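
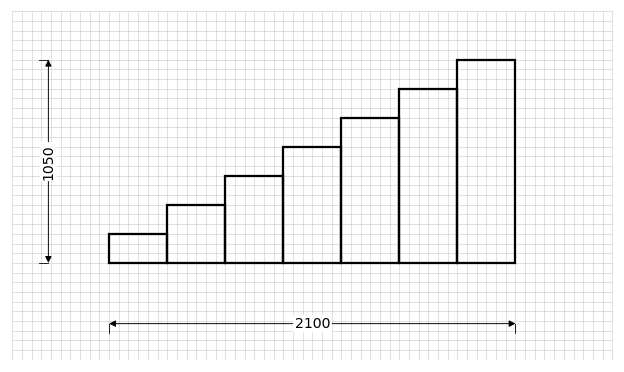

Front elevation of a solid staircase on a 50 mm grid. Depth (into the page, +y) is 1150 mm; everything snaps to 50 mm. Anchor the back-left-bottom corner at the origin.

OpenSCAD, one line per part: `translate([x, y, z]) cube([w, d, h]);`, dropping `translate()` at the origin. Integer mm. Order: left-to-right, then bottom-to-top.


cube([300, 1150, 150]);
translate([300, 0, 0]) cube([300, 1150, 300]);
translate([600, 0, 0]) cube([300, 1150, 450]);
translate([900, 0, 0]) cube([300, 1150, 600]);
translate([1200, 0, 0]) cube([300, 1150, 750]);
translate([1500, 0, 0]) cube([300, 1150, 900]);
translate([1800, 0, 0]) cube([300, 1150, 1050]);


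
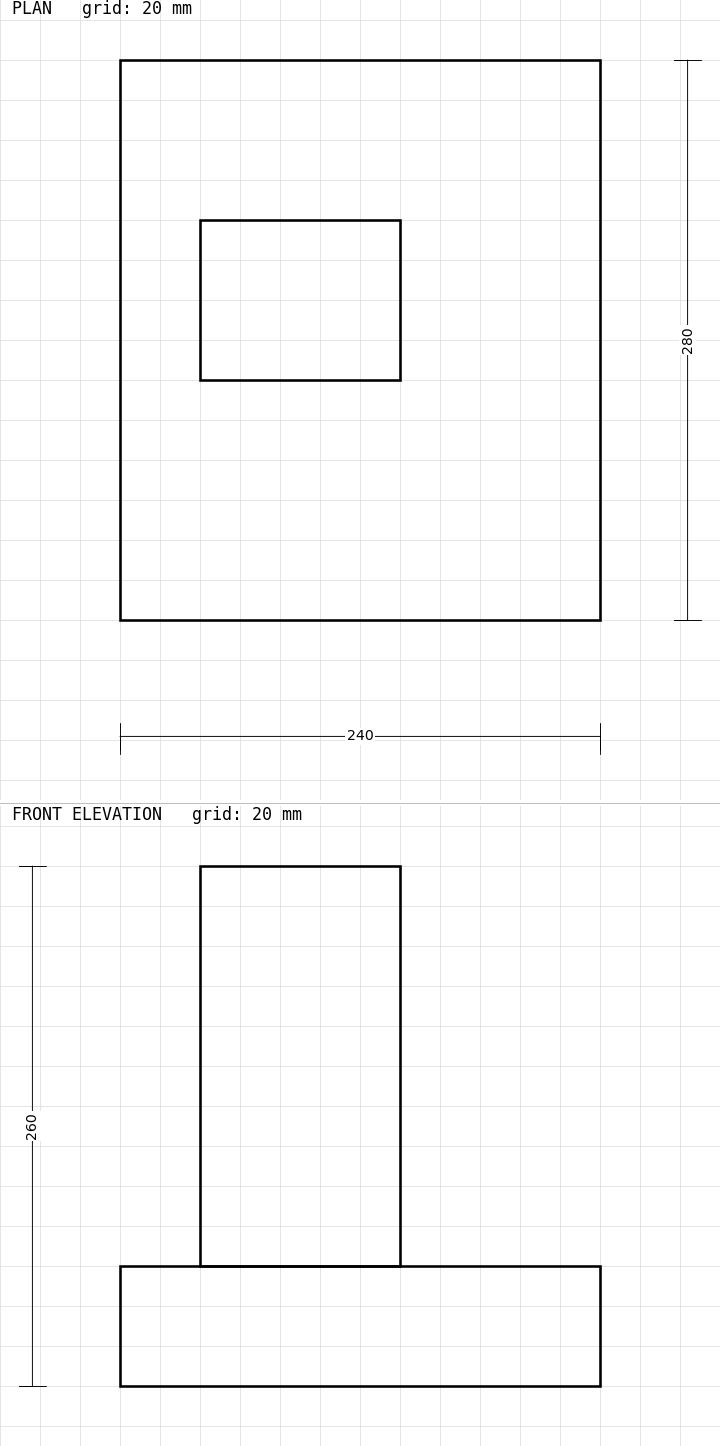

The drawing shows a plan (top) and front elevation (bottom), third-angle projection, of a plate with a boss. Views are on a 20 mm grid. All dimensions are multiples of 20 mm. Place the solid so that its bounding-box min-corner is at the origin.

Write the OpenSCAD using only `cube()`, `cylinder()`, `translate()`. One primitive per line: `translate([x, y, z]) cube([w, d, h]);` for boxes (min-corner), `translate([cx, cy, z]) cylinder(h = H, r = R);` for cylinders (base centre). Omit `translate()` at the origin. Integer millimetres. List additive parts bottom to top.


cube([240, 280, 60]);
translate([40, 120, 60]) cube([100, 80, 200]);


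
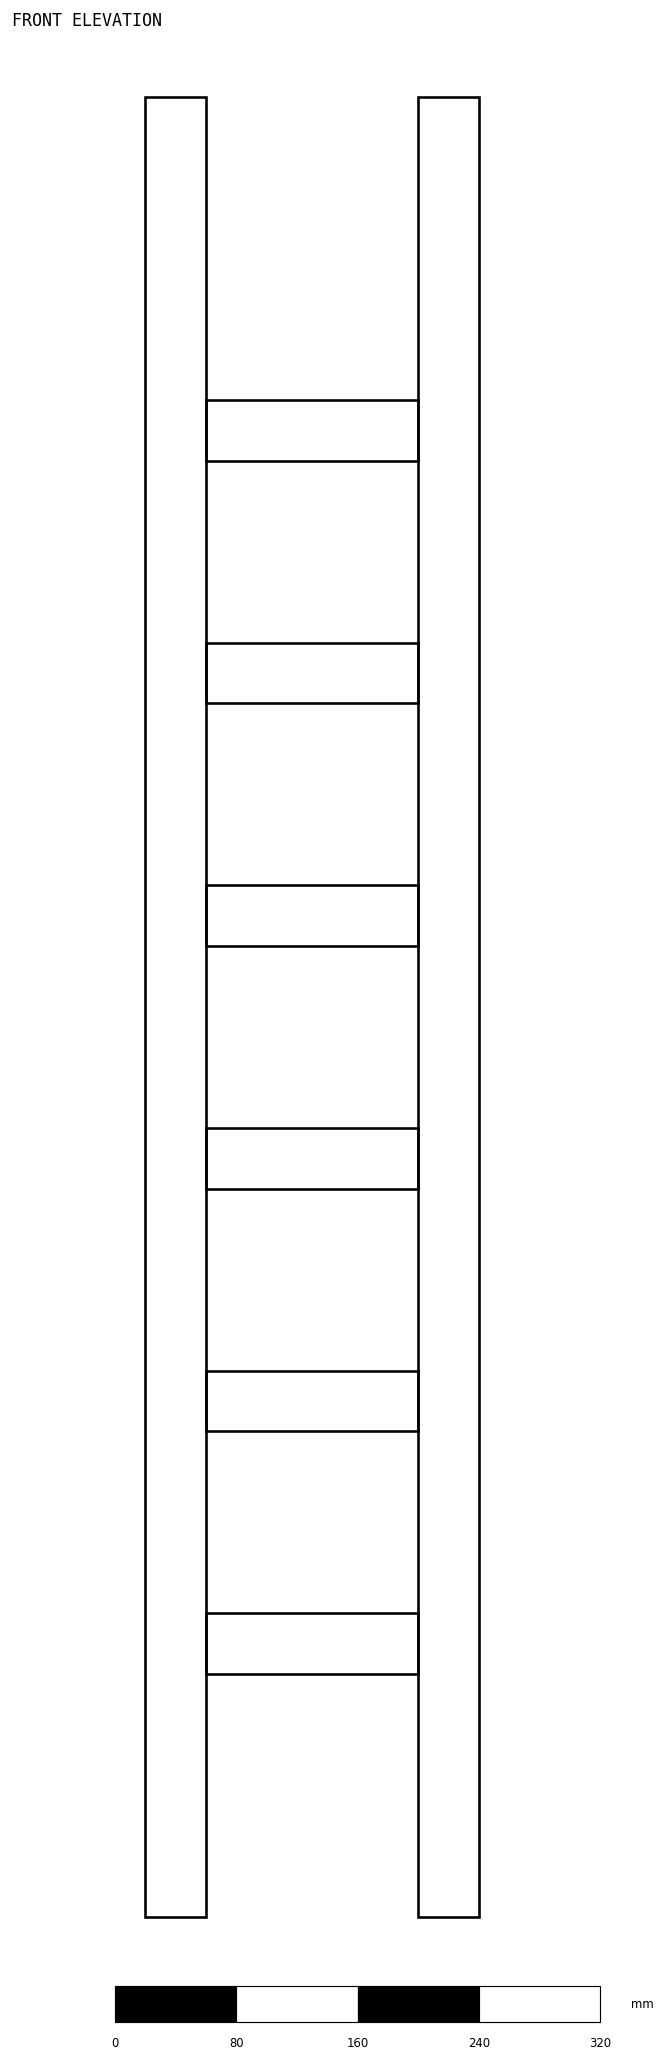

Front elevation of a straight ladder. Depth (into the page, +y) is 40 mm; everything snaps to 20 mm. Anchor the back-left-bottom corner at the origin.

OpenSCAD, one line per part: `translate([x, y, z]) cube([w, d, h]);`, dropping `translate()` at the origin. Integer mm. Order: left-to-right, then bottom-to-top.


cube([40, 40, 1200]);
translate([40, 0, 160]) cube([140, 40, 40]);
translate([40, 0, 320]) cube([140, 40, 40]);
translate([40, 0, 480]) cube([140, 40, 40]);
translate([40, 0, 640]) cube([140, 40, 40]);
translate([40, 0, 800]) cube([140, 40, 40]);
translate([40, 0, 960]) cube([140, 40, 40]);
translate([180, 0, 0]) cube([40, 40, 1200]);


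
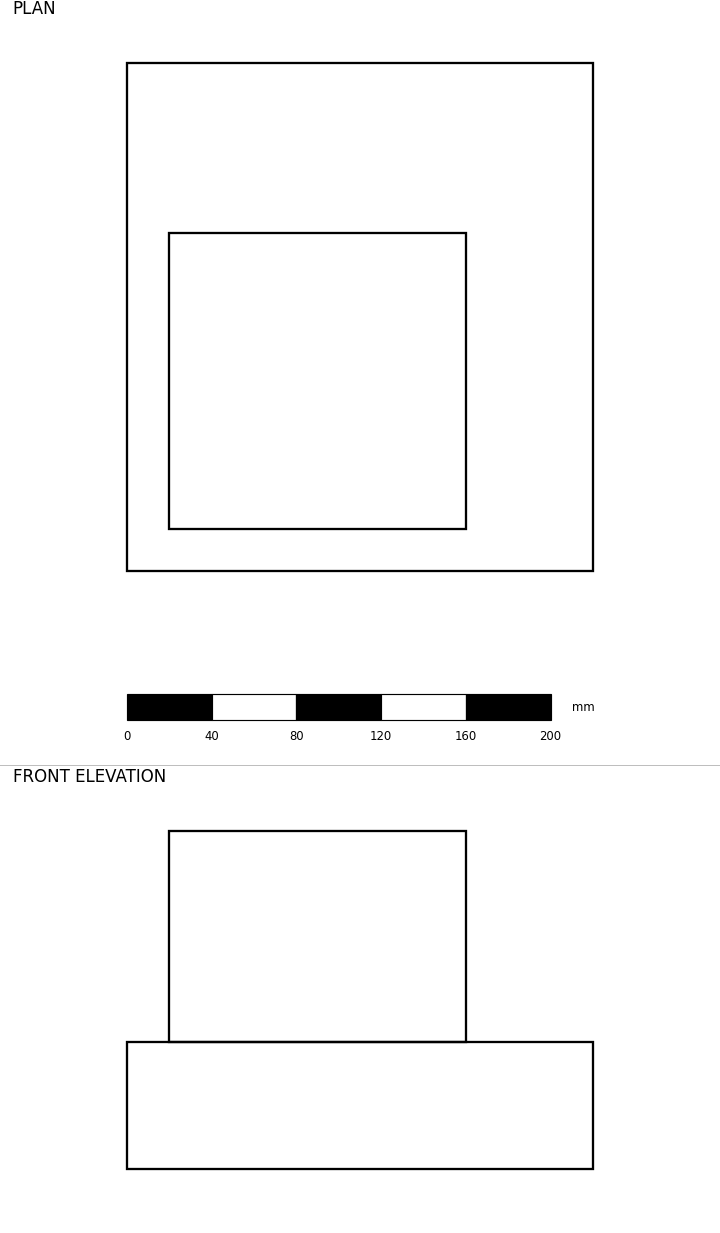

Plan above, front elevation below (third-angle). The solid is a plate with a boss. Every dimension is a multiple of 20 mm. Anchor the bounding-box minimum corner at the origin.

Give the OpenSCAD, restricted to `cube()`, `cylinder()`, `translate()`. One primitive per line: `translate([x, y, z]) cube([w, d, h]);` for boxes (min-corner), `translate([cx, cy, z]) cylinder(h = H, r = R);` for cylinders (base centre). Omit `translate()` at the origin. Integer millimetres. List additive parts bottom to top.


cube([220, 240, 60]);
translate([20, 20, 60]) cube([140, 140, 100]);


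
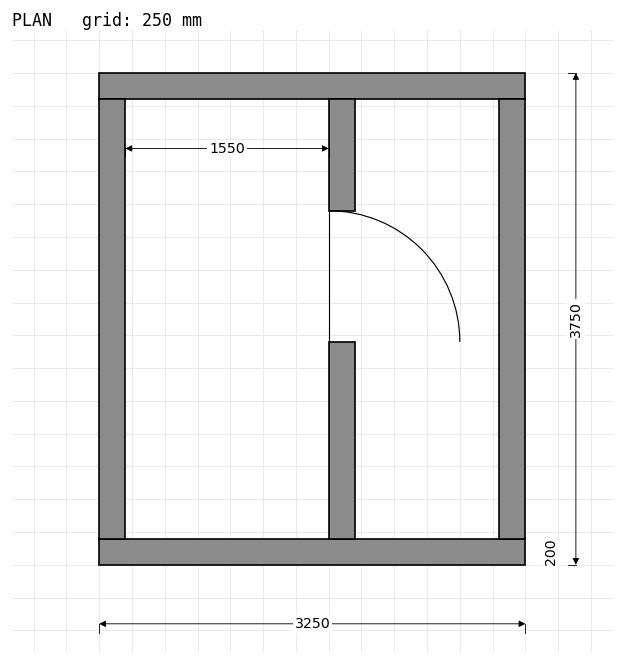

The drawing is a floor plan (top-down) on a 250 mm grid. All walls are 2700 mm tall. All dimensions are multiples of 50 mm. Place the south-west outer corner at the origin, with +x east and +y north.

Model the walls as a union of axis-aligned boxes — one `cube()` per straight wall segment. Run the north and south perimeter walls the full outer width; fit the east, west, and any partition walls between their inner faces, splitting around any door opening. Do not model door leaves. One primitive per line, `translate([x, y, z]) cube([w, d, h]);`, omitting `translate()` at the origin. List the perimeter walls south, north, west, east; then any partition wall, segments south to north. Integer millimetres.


cube([3250, 200, 2700]);
translate([0, 3550, 0]) cube([3250, 200, 2700]);
translate([0, 200, 0]) cube([200, 3350, 2700]);
translate([3050, 200, 0]) cube([200, 3350, 2700]);
translate([1750, 200, 0]) cube([200, 1500, 2700]);
translate([1750, 2700, 0]) cube([200, 850, 2700]);


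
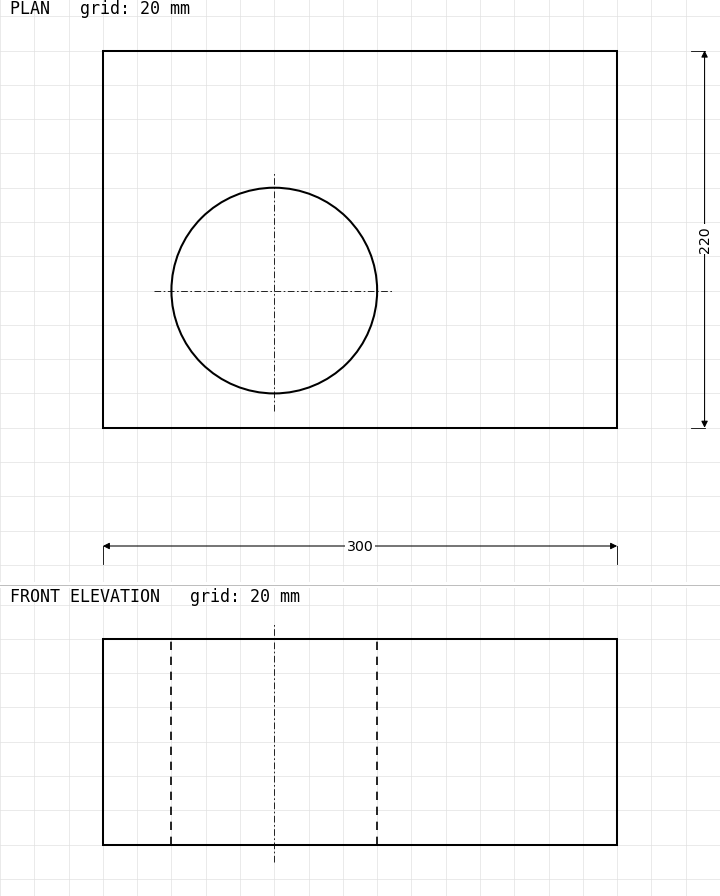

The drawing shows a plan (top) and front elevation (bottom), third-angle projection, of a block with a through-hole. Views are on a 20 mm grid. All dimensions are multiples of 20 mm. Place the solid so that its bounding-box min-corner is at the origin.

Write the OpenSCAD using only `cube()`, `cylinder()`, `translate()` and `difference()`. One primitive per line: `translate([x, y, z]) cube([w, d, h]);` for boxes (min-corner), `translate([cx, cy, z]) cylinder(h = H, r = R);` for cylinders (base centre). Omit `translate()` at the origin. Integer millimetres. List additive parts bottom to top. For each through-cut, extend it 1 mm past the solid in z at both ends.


difference() {
  cube([300, 220, 120]);
  translate([100, 80, -1]) cylinder(h = 122, r = 60);
}


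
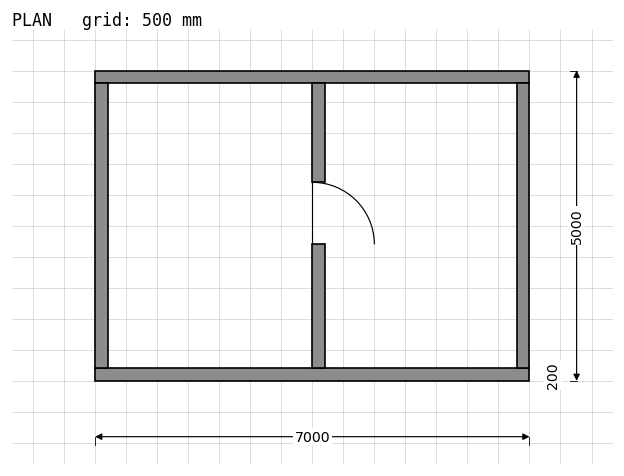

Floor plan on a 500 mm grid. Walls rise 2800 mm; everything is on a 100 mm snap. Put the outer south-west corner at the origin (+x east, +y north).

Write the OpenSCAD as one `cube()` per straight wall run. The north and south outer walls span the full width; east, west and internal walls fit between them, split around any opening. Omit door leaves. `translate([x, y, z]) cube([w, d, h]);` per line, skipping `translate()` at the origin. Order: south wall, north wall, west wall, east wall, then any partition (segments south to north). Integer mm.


cube([7000, 200, 2800]);
translate([0, 4800, 0]) cube([7000, 200, 2800]);
translate([0, 200, 0]) cube([200, 4600, 2800]);
translate([6800, 200, 0]) cube([200, 4600, 2800]);
translate([3500, 200, 0]) cube([200, 2000, 2800]);
translate([3500, 3200, 0]) cube([200, 1600, 2800]);


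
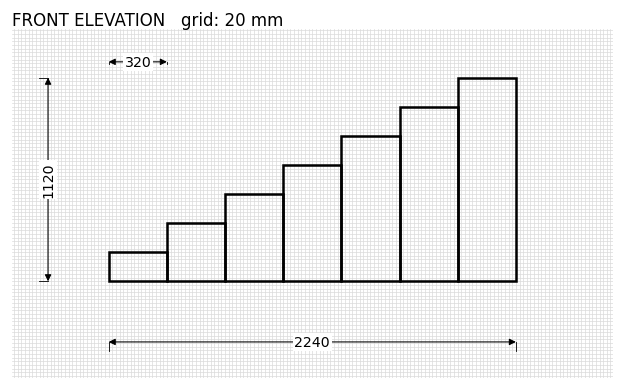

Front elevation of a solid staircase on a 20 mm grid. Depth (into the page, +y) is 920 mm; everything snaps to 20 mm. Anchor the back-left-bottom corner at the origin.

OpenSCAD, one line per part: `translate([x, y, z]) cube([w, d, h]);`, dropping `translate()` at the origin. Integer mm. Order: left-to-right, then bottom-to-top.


cube([320, 920, 160]);
translate([320, 0, 0]) cube([320, 920, 320]);
translate([640, 0, 0]) cube([320, 920, 480]);
translate([960, 0, 0]) cube([320, 920, 640]);
translate([1280, 0, 0]) cube([320, 920, 800]);
translate([1600, 0, 0]) cube([320, 920, 960]);
translate([1920, 0, 0]) cube([320, 920, 1120]);


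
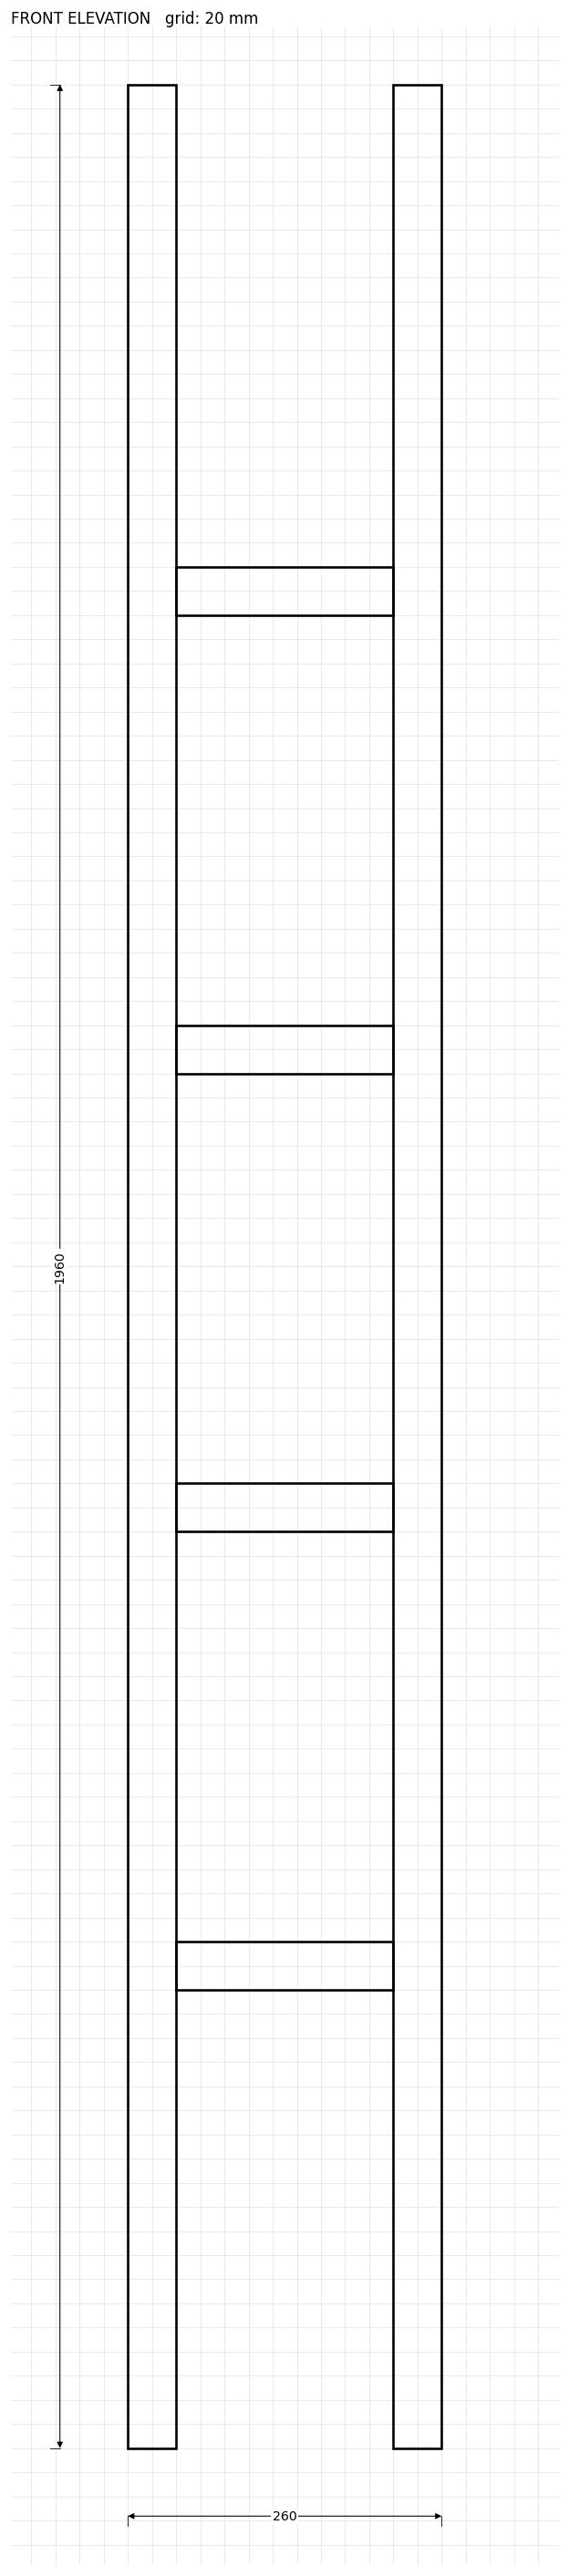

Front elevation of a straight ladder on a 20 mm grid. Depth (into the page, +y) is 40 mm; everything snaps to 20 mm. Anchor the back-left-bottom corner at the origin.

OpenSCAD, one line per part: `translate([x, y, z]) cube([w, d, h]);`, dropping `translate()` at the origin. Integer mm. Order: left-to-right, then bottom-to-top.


cube([40, 40, 1960]);
translate([40, 0, 380]) cube([180, 40, 40]);
translate([40, 0, 760]) cube([180, 40, 40]);
translate([40, 0, 1140]) cube([180, 40, 40]);
translate([40, 0, 1520]) cube([180, 40, 40]);
translate([220, 0, 0]) cube([40, 40, 1960]);


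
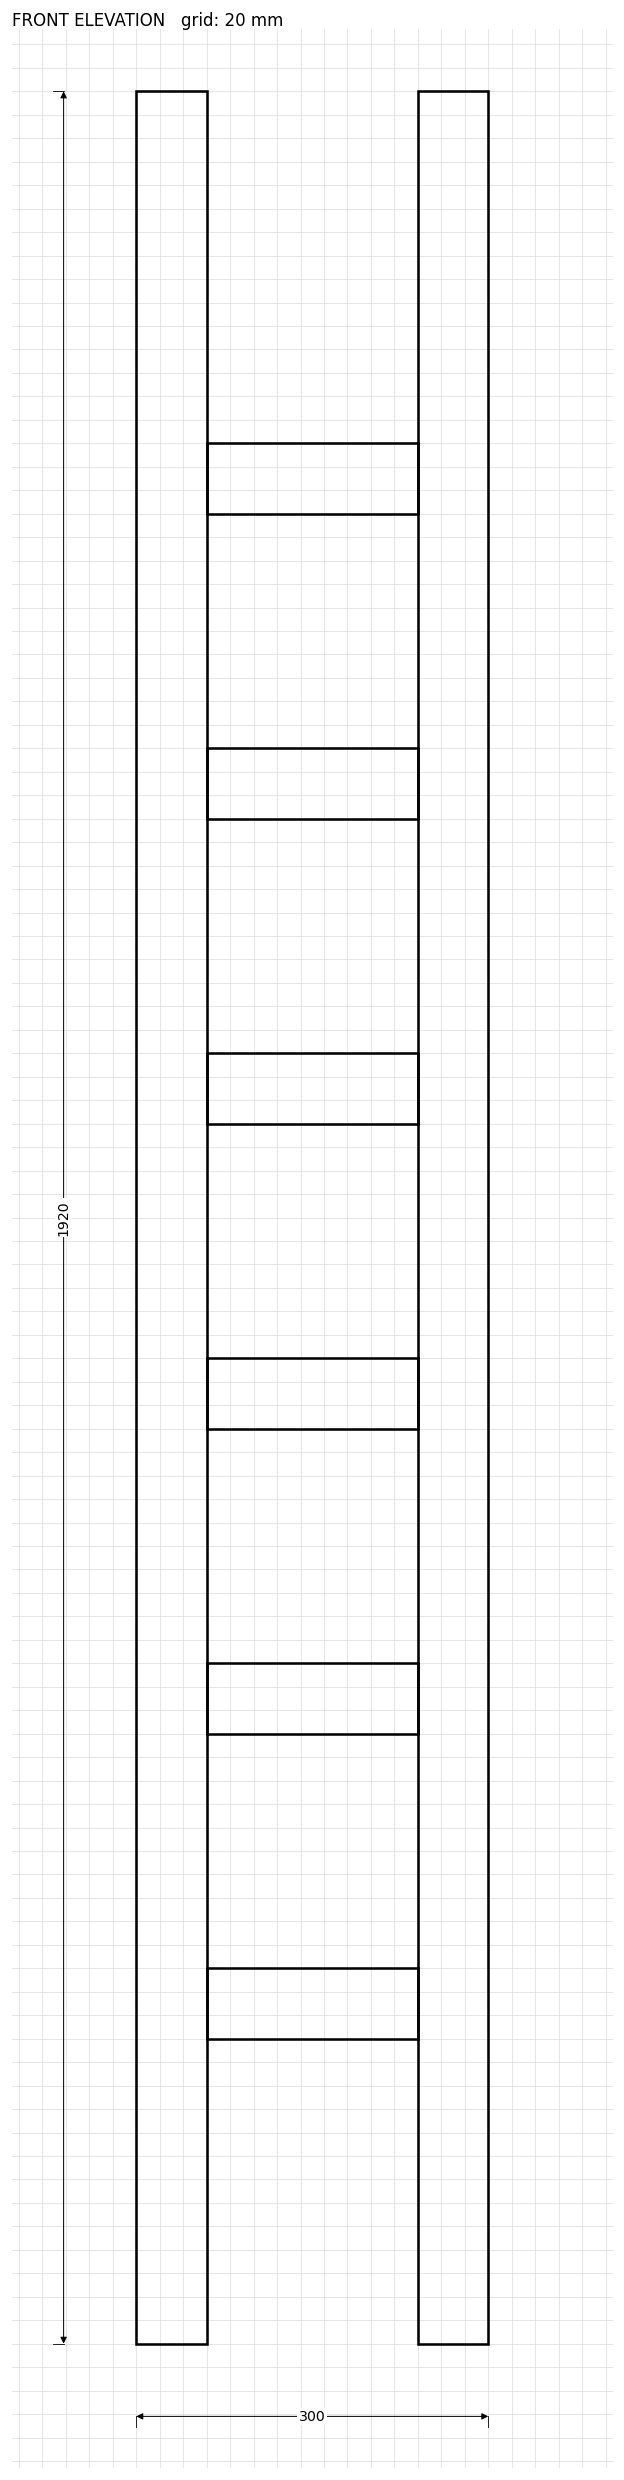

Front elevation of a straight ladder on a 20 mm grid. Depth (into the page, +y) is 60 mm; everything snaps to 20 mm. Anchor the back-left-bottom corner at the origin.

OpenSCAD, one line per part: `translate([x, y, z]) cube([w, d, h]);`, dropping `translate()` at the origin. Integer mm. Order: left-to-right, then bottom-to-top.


cube([60, 60, 1920]);
translate([60, 0, 260]) cube([180, 60, 60]);
translate([60, 0, 520]) cube([180, 60, 60]);
translate([60, 0, 780]) cube([180, 60, 60]);
translate([60, 0, 1040]) cube([180, 60, 60]);
translate([60, 0, 1300]) cube([180, 60, 60]);
translate([60, 0, 1560]) cube([180, 60, 60]);
translate([240, 0, 0]) cube([60, 60, 1920]);


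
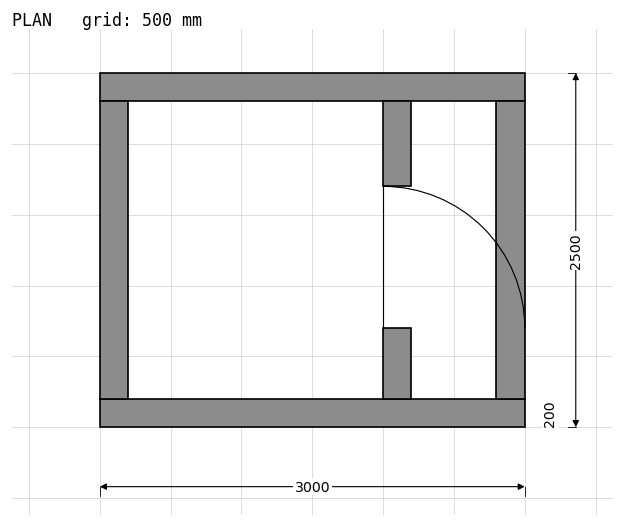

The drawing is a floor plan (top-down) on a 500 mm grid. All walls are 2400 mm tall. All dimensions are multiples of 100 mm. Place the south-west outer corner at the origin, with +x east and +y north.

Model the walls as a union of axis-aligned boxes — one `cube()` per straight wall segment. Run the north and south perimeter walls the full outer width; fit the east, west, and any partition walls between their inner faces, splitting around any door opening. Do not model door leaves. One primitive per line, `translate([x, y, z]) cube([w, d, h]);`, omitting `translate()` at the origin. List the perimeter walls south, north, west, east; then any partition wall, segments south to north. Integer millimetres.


cube([3000, 200, 2400]);
translate([0, 2300, 0]) cube([3000, 200, 2400]);
translate([0, 200, 0]) cube([200, 2100, 2400]);
translate([2800, 200, 0]) cube([200, 2100, 2400]);
translate([2000, 200, 0]) cube([200, 500, 2400]);
translate([2000, 1700, 0]) cube([200, 600, 2400]);


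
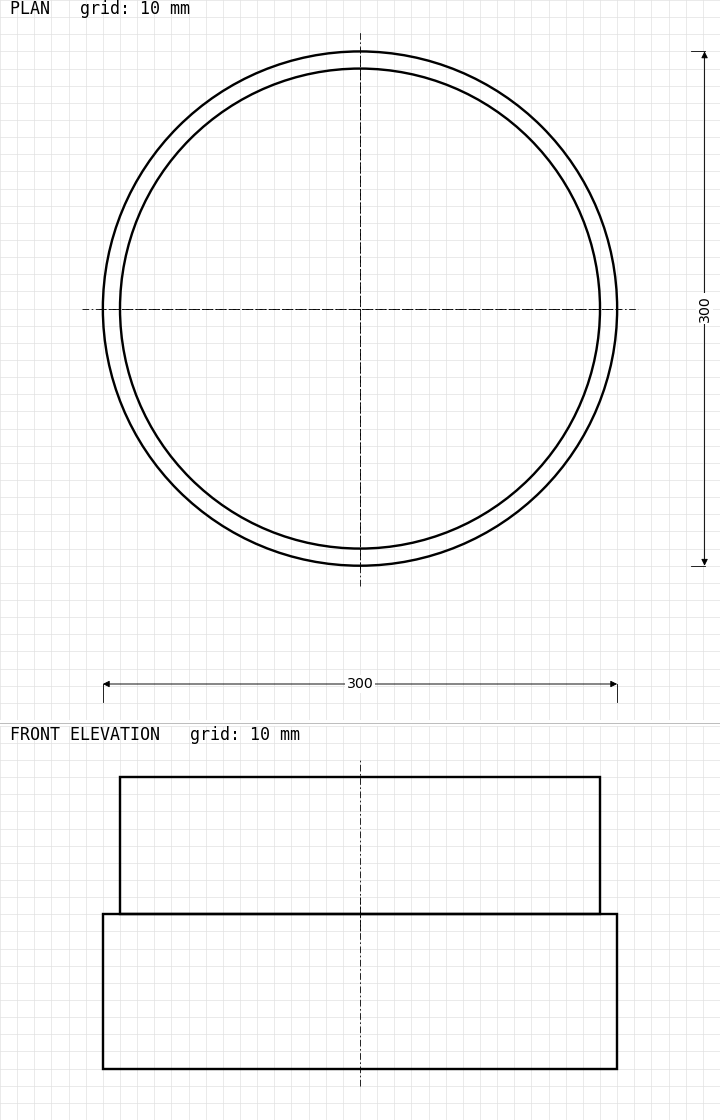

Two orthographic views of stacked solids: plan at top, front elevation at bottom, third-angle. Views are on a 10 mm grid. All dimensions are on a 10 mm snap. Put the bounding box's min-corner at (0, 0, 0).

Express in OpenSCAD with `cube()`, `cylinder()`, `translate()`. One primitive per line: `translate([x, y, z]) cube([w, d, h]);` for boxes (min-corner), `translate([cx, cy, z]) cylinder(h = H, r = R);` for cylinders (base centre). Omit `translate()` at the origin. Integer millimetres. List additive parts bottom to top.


translate([150, 150, 0]) cylinder(h = 90, r = 150);
translate([150, 150, 90]) cylinder(h = 80, r = 140);


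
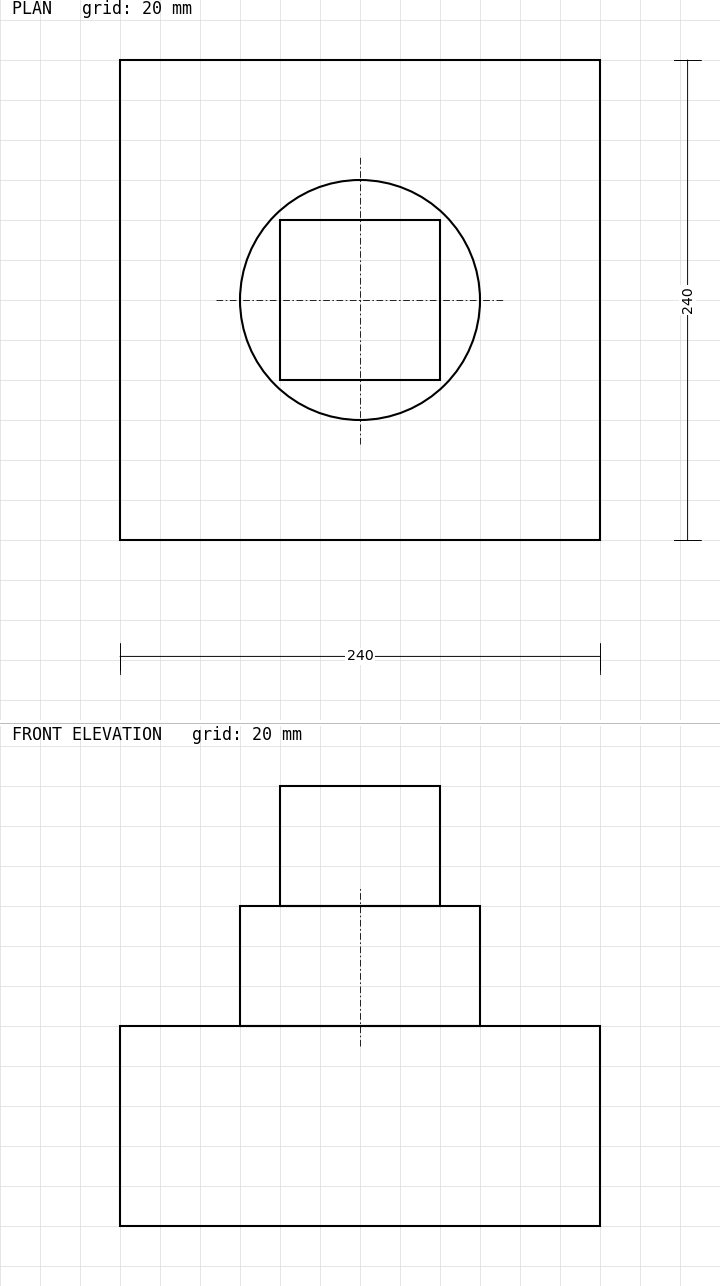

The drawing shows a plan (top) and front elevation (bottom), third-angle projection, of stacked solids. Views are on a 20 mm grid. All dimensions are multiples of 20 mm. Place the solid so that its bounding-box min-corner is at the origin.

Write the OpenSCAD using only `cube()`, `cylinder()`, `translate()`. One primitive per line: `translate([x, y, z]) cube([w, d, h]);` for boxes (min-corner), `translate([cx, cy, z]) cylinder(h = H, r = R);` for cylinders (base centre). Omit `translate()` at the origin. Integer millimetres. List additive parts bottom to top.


cube([240, 240, 100]);
translate([120, 120, 100]) cylinder(h = 60, r = 60);
translate([80, 80, 160]) cube([80, 80, 60]);


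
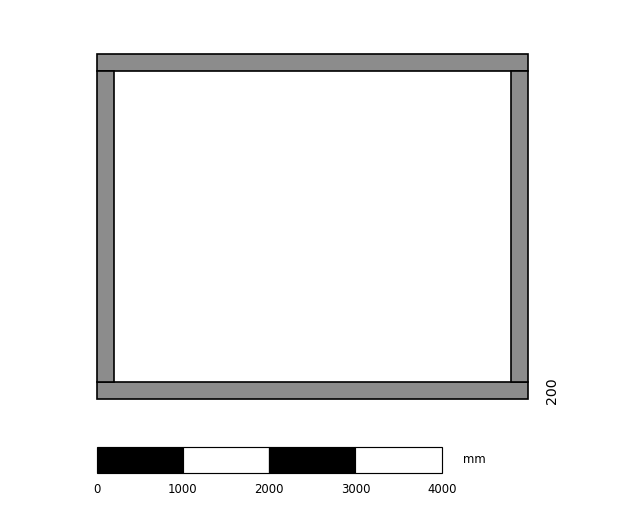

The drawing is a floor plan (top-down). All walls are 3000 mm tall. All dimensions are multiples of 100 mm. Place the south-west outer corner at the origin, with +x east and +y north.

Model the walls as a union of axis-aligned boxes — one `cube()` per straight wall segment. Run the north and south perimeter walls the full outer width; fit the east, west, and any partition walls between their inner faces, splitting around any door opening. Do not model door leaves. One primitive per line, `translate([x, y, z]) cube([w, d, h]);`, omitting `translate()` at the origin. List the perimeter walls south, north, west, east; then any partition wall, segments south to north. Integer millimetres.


cube([5000, 200, 3000]);
translate([0, 3800, 0]) cube([5000, 200, 3000]);
translate([0, 200, 0]) cube([200, 3600, 3000]);
translate([4800, 200, 0]) cube([200, 3600, 3000]);


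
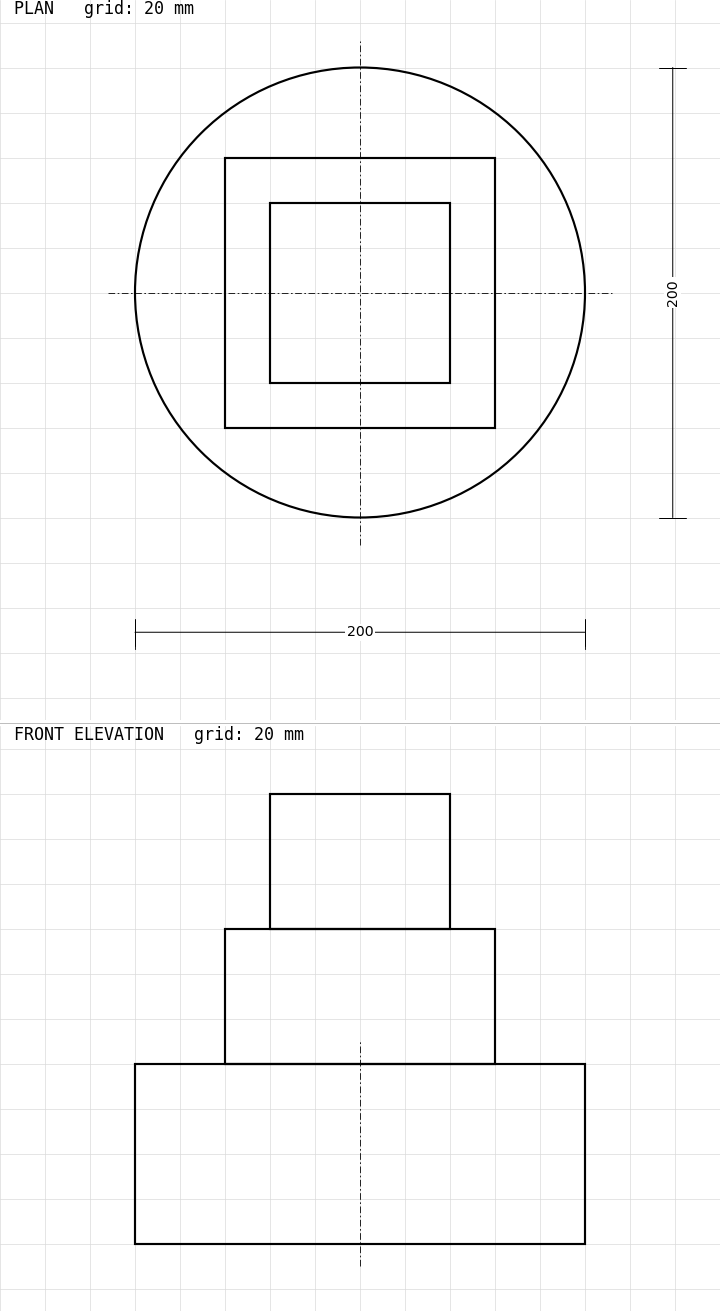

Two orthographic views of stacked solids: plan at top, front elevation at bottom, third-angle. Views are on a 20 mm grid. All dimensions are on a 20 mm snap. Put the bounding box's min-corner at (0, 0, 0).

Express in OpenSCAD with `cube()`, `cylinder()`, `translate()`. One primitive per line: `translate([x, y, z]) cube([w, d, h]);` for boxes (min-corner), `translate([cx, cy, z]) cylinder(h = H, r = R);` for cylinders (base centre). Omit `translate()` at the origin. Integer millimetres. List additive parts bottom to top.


translate([100, 100, 0]) cylinder(h = 80, r = 100);
translate([40, 40, 80]) cube([120, 120, 60]);
translate([60, 60, 140]) cube([80, 80, 60]);


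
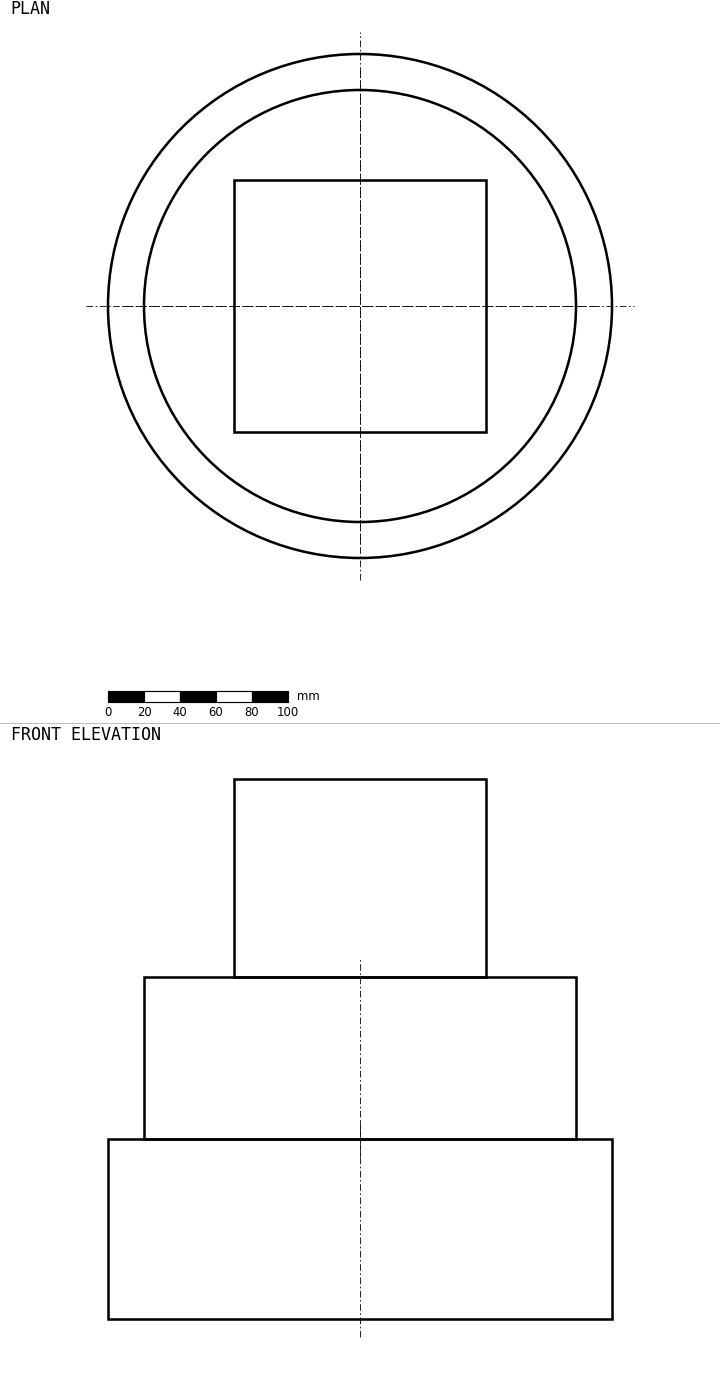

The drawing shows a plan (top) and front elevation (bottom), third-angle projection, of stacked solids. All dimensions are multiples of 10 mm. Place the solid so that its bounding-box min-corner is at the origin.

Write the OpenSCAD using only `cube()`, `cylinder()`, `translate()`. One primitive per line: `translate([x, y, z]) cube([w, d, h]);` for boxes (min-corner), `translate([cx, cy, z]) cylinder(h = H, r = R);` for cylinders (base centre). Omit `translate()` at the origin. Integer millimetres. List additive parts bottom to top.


translate([140, 140, 0]) cylinder(h = 100, r = 140);
translate([140, 140, 100]) cylinder(h = 90, r = 120);
translate([70, 70, 190]) cube([140, 140, 110]);


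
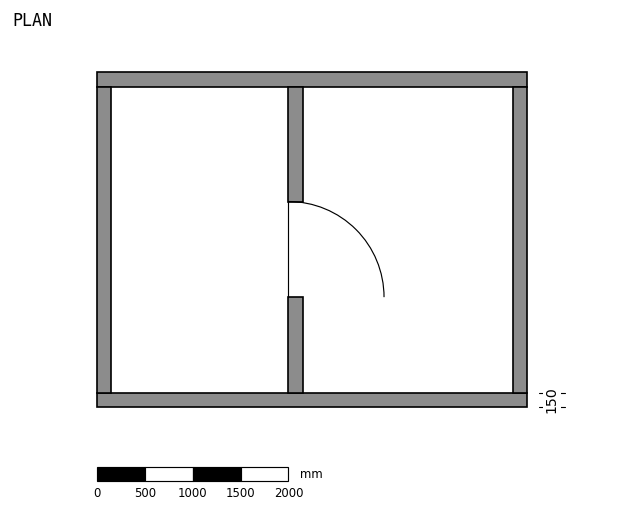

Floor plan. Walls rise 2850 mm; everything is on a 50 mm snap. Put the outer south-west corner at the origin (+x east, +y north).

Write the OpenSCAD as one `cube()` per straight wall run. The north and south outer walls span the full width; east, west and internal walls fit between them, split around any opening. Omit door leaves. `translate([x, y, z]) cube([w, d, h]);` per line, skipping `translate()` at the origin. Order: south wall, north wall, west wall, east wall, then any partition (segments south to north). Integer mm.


cube([4500, 150, 2850]);
translate([0, 3350, 0]) cube([4500, 150, 2850]);
translate([0, 150, 0]) cube([150, 3200, 2850]);
translate([4350, 150, 0]) cube([150, 3200, 2850]);
translate([2000, 150, 0]) cube([150, 1000, 2850]);
translate([2000, 2150, 0]) cube([150, 1200, 2850]);


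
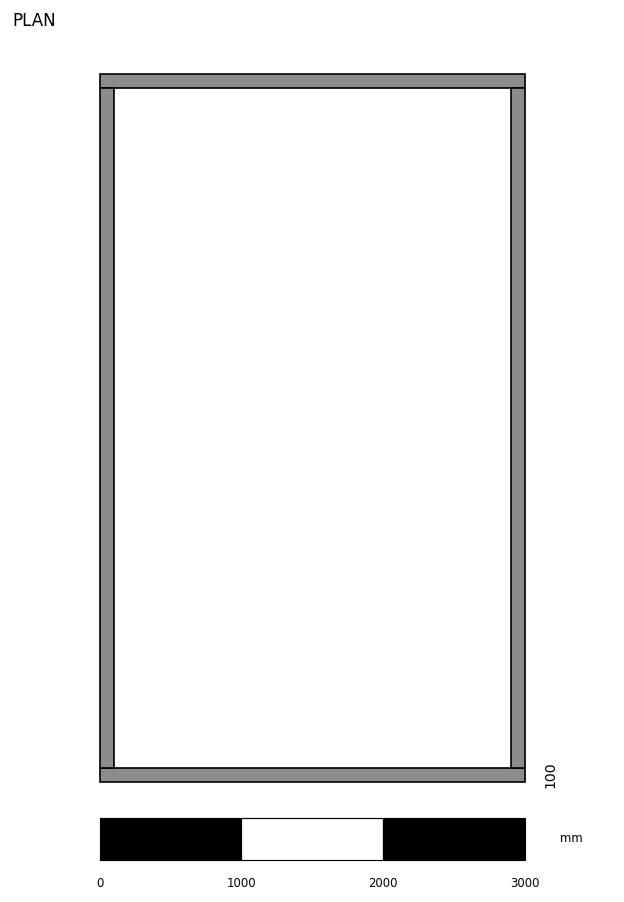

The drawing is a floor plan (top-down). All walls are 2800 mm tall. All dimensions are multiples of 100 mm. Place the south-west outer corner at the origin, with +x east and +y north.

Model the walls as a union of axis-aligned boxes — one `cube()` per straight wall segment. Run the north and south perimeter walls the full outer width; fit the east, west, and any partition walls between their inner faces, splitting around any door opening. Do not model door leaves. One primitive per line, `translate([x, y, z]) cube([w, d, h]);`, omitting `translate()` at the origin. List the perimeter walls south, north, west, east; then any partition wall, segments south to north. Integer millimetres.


cube([3000, 100, 2800]);
translate([0, 4900, 0]) cube([3000, 100, 2800]);
translate([0, 100, 0]) cube([100, 4800, 2800]);
translate([2900, 100, 0]) cube([100, 4800, 2800]);


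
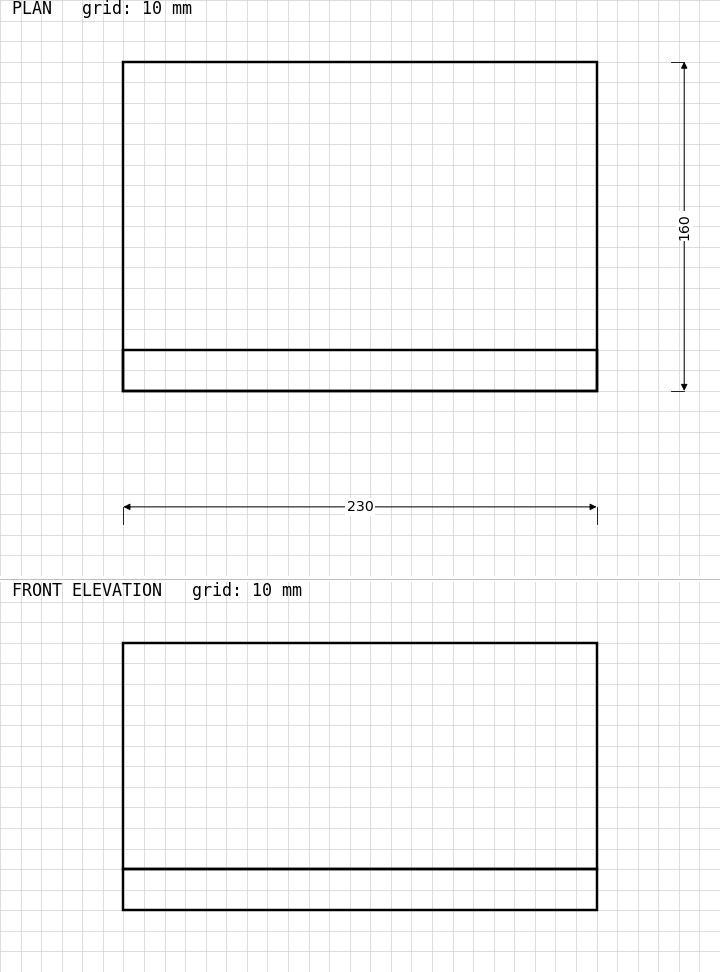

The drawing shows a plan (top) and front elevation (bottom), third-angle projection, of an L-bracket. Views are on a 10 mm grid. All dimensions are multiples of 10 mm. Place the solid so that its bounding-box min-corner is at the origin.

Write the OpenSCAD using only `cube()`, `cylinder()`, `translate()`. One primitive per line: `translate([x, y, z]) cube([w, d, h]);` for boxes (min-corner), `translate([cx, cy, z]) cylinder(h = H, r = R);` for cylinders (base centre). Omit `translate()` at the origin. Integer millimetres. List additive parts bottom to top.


cube([230, 160, 20]);
translate([0, 0, 20]) cube([230, 20, 110]);


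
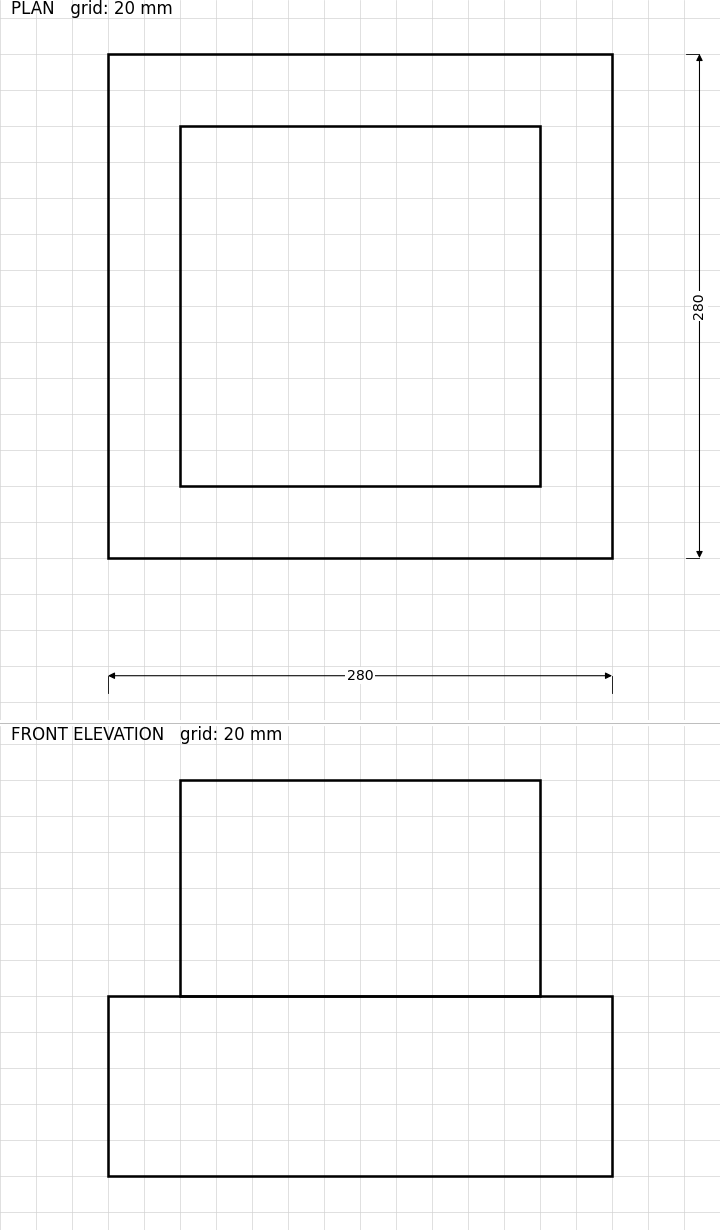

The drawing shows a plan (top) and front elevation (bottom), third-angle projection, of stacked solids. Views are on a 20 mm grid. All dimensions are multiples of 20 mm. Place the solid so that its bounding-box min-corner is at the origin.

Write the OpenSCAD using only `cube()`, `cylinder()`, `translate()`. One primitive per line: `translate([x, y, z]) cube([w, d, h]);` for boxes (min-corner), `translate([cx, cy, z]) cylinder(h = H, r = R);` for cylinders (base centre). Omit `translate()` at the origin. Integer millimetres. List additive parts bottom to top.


cube([280, 280, 100]);
translate([40, 40, 100]) cube([200, 200, 120]);


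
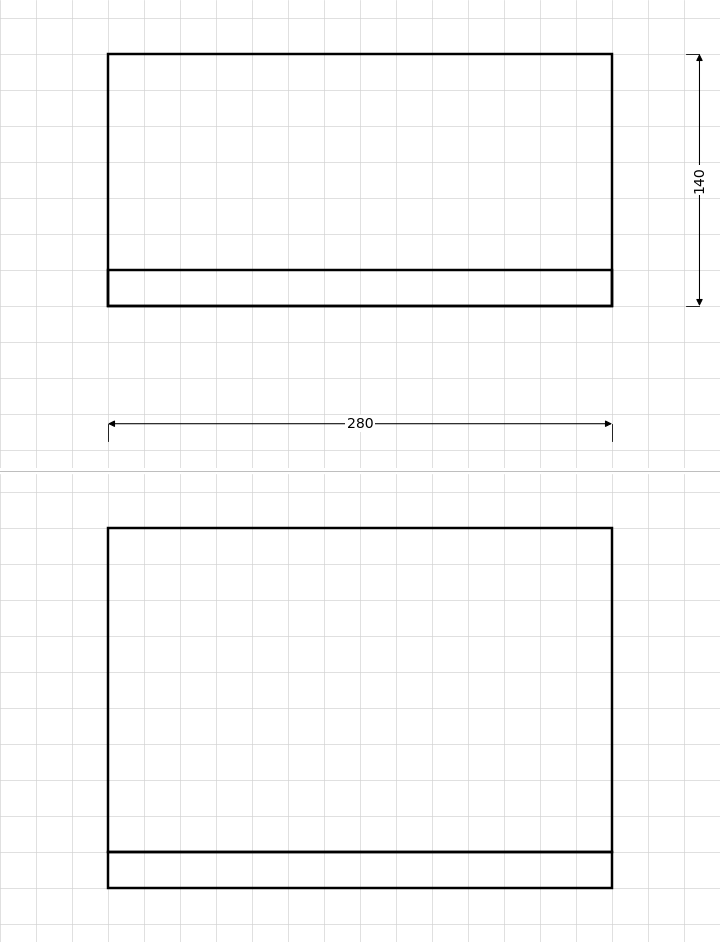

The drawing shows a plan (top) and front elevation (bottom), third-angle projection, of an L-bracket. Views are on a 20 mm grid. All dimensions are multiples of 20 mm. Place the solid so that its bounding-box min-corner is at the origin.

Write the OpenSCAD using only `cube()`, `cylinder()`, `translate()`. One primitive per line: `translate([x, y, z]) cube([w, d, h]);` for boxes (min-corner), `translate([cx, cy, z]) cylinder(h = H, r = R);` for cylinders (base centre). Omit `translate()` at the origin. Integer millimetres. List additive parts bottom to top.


cube([280, 140, 20]);
translate([0, 0, 20]) cube([280, 20, 180]);


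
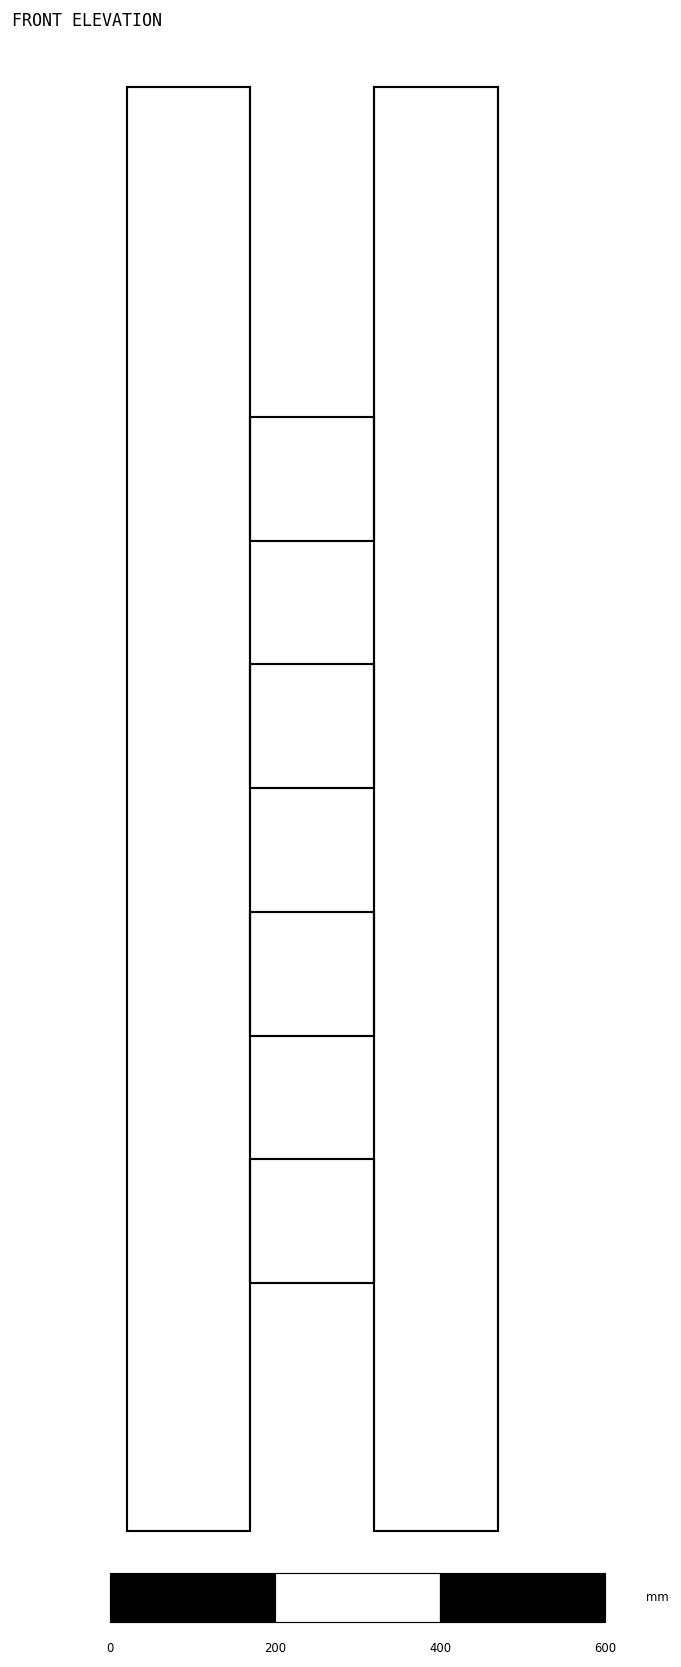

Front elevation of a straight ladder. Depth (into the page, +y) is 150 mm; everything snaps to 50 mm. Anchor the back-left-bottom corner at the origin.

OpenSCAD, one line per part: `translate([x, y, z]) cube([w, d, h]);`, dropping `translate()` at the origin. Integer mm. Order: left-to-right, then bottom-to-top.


cube([150, 150, 1750]);
translate([150, 0, 300]) cube([150, 150, 150]);
translate([150, 0, 600]) cube([150, 150, 150]);
translate([150, 0, 900]) cube([150, 150, 150]);
translate([150, 0, 1200]) cube([150, 150, 150]);
translate([300, 0, 0]) cube([150, 150, 1750]);


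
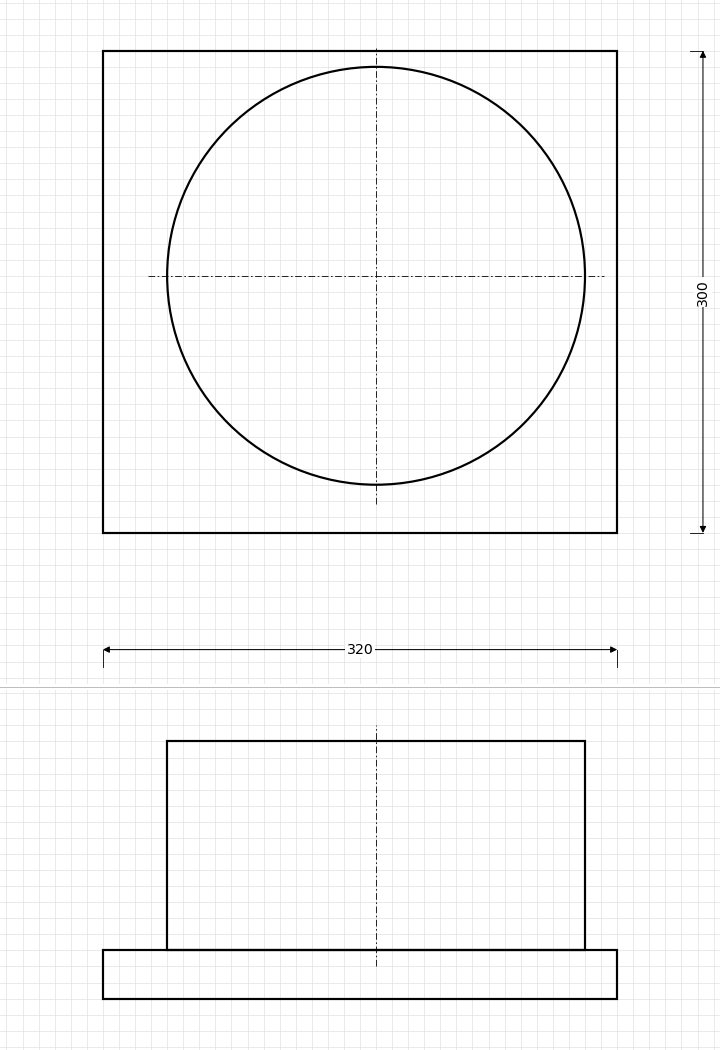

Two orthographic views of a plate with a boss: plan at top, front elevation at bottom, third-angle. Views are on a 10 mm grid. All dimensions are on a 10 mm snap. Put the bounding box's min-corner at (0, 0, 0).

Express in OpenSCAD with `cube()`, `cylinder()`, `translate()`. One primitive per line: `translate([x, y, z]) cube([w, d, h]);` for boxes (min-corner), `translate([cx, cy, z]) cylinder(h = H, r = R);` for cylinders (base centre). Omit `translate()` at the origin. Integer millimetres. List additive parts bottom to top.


cube([320, 300, 30]);
translate([170, 160, 30]) cylinder(h = 130, r = 130);


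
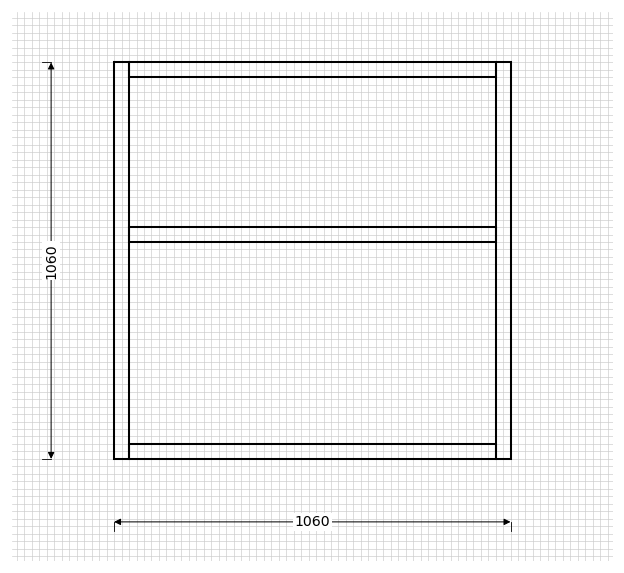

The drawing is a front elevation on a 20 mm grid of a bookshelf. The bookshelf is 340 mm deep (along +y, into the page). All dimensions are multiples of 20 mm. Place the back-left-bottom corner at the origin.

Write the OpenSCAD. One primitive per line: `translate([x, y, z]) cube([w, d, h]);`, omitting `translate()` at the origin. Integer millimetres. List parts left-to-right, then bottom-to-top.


cube([40, 340, 1060]);
translate([40, 0, 0]) cube([980, 340, 40]);
translate([40, 0, 580]) cube([980, 340, 40]);
translate([40, 0, 1020]) cube([980, 340, 40]);
translate([1020, 0, 0]) cube([40, 340, 1060]);


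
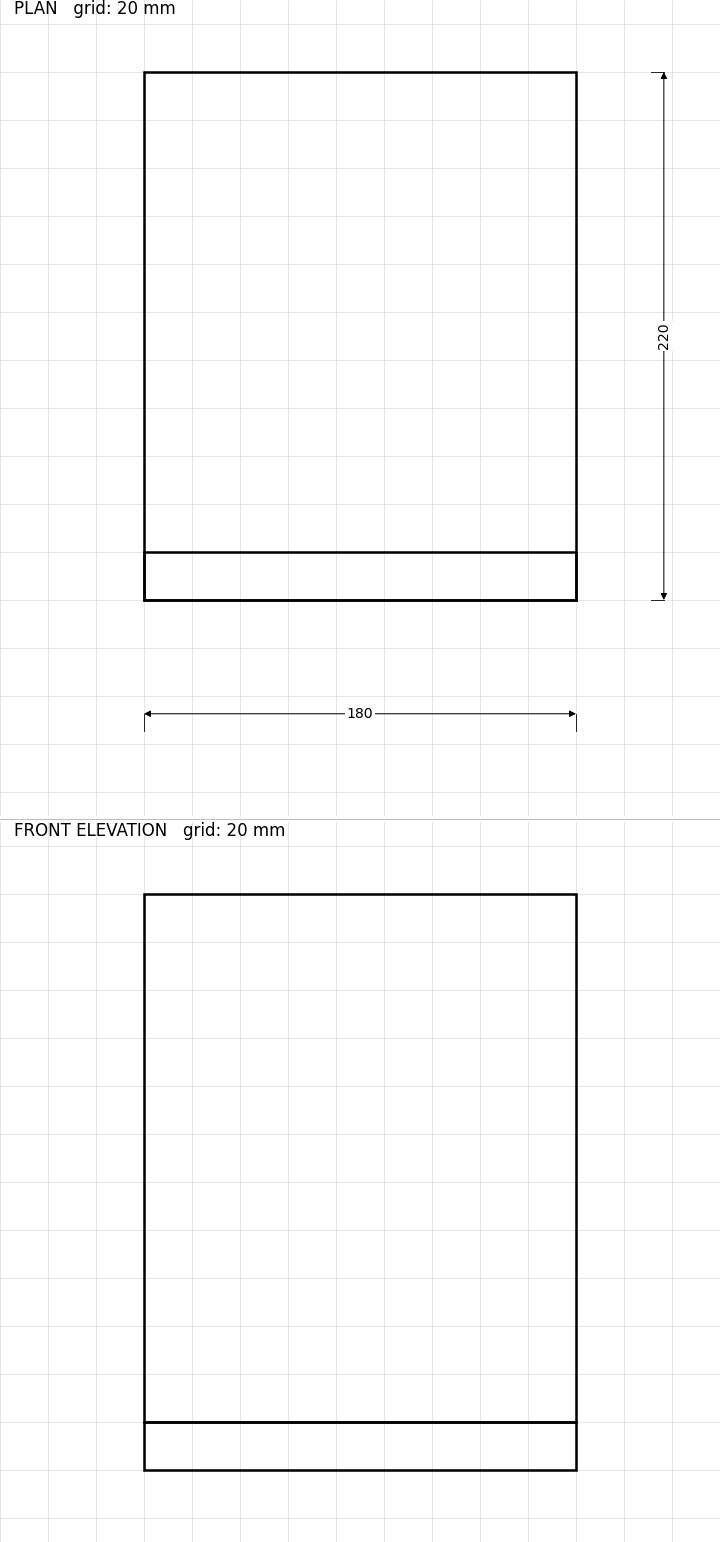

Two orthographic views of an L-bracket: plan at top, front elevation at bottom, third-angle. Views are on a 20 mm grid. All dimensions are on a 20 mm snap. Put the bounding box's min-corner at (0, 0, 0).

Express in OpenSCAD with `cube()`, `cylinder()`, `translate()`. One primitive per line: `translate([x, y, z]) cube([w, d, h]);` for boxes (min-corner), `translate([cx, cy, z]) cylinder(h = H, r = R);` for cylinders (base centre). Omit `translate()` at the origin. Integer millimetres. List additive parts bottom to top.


cube([180, 220, 20]);
translate([0, 0, 20]) cube([180, 20, 220]);


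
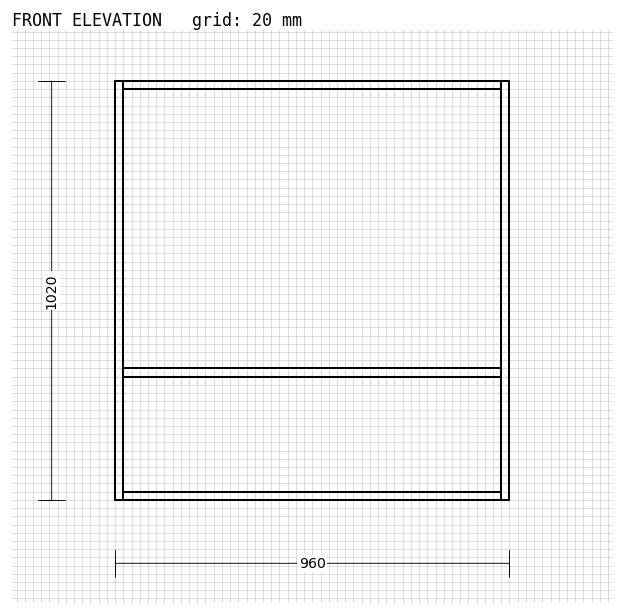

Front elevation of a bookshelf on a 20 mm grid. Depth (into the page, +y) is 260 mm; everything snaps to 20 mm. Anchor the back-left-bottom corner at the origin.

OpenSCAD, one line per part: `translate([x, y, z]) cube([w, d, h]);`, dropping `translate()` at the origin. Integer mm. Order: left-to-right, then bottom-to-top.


cube([20, 260, 1020]);
translate([20, 0, 0]) cube([920, 260, 20]);
translate([20, 0, 300]) cube([920, 260, 20]);
translate([20, 0, 1000]) cube([920, 260, 20]);
translate([940, 0, 0]) cube([20, 260, 1020]);


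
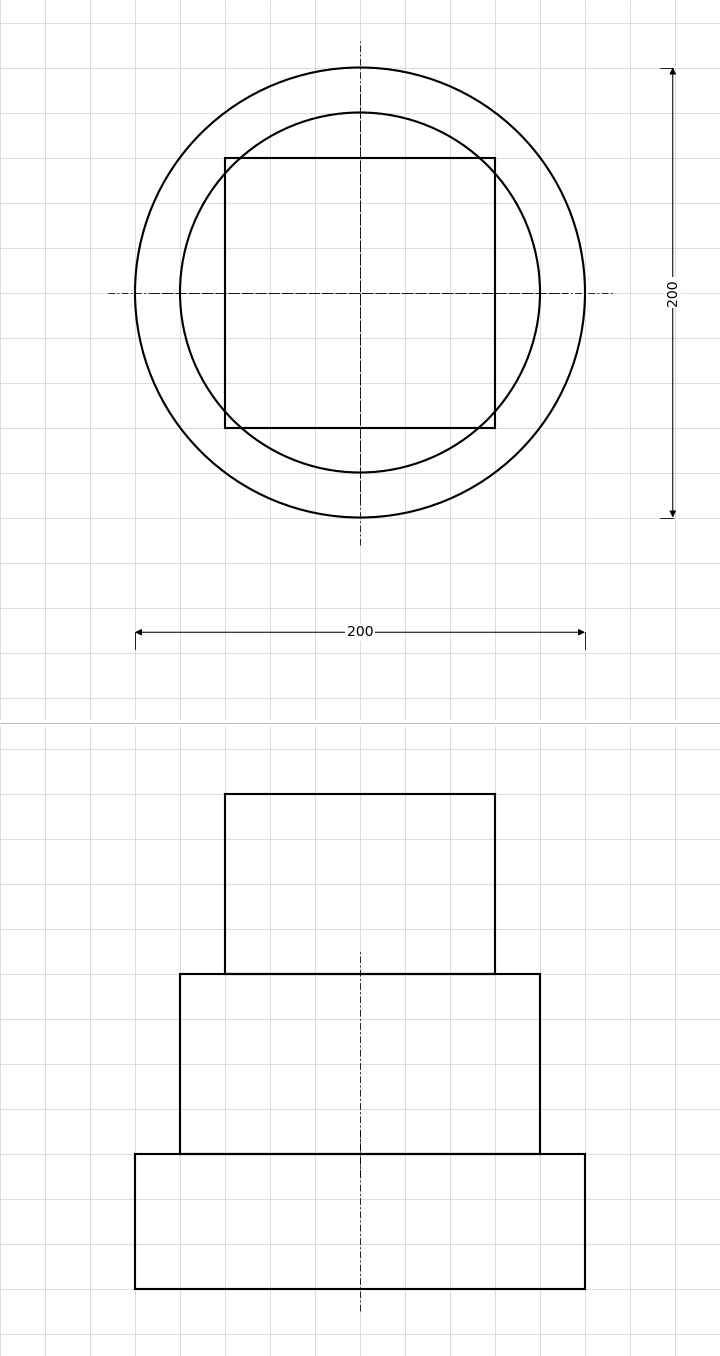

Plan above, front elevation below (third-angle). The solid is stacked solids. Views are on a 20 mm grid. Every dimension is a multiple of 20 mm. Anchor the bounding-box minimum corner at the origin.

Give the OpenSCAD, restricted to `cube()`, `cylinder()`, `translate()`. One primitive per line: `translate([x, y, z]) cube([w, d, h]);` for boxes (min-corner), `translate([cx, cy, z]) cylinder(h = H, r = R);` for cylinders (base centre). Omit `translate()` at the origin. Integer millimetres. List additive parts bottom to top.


translate([100, 100, 0]) cylinder(h = 60, r = 100);
translate([100, 100, 60]) cylinder(h = 80, r = 80);
translate([40, 40, 140]) cube([120, 120, 80]);


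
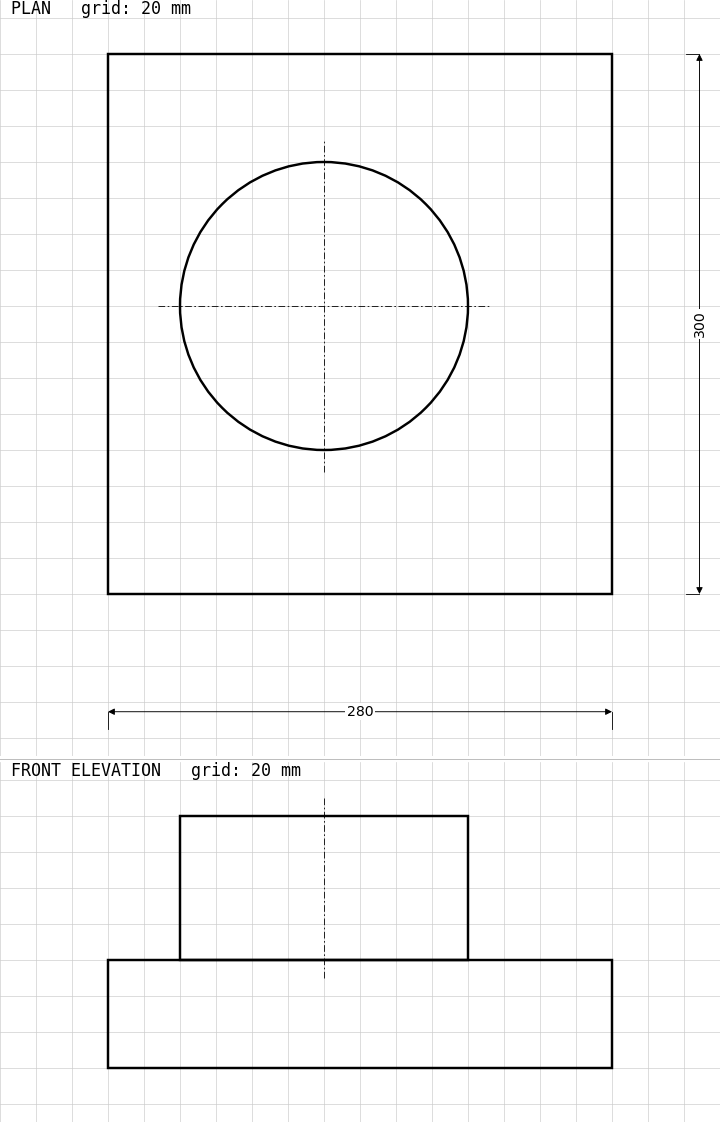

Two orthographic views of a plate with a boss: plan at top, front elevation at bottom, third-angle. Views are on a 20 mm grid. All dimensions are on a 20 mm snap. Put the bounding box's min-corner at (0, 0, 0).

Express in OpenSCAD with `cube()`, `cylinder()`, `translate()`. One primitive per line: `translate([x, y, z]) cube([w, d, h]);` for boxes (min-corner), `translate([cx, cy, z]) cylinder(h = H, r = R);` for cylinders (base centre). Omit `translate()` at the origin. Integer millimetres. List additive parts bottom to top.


cube([280, 300, 60]);
translate([120, 160, 60]) cylinder(h = 80, r = 80);


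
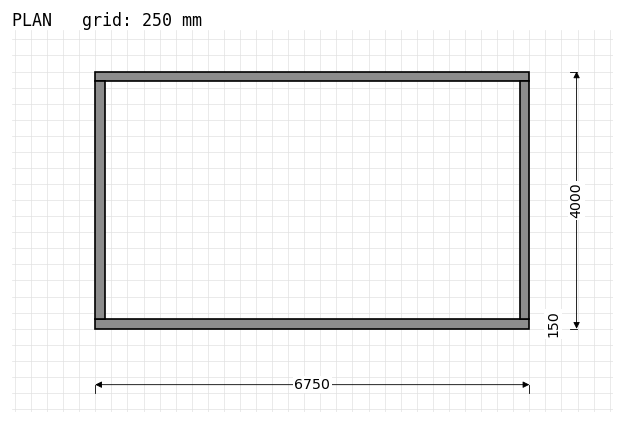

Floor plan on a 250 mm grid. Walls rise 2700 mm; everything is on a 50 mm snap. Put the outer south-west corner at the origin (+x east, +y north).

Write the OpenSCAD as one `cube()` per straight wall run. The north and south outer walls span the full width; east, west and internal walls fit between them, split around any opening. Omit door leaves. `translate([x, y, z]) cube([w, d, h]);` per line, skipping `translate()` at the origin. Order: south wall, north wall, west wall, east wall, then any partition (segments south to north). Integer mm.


cube([6750, 150, 2700]);
translate([0, 3850, 0]) cube([6750, 150, 2700]);
translate([0, 150, 0]) cube([150, 3700, 2700]);
translate([6600, 150, 0]) cube([150, 3700, 2700]);


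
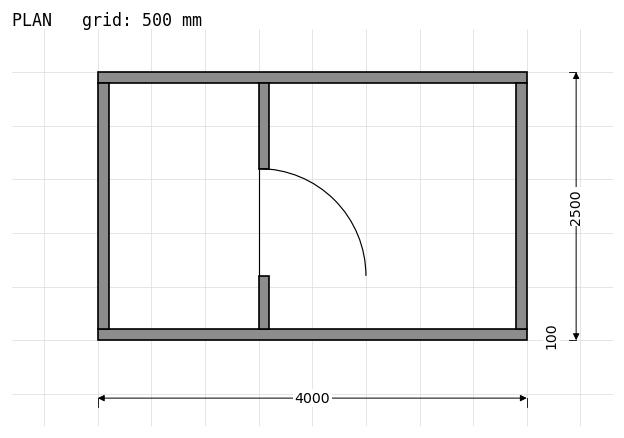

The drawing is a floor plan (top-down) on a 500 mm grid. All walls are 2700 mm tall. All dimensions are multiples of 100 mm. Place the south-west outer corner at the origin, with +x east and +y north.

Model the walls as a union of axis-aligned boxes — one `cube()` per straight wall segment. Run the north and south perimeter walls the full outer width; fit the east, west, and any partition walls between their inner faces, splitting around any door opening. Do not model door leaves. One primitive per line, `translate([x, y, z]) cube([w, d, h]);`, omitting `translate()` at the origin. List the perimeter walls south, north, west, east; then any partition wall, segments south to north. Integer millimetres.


cube([4000, 100, 2700]);
translate([0, 2400, 0]) cube([4000, 100, 2700]);
translate([0, 100, 0]) cube([100, 2300, 2700]);
translate([3900, 100, 0]) cube([100, 2300, 2700]);
translate([1500, 100, 0]) cube([100, 500, 2700]);
translate([1500, 1600, 0]) cube([100, 800, 2700]);


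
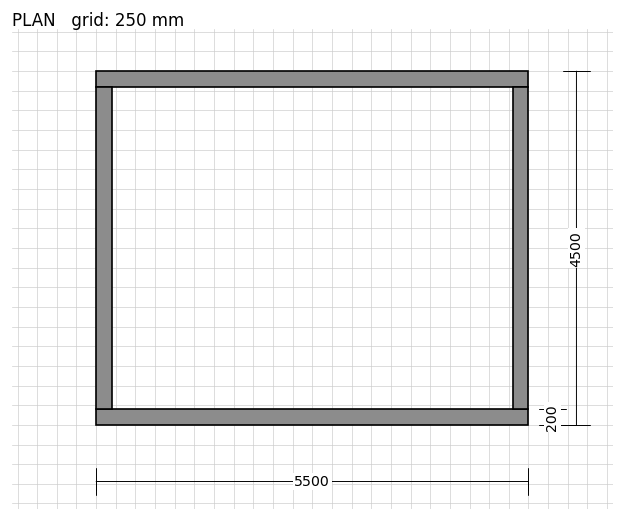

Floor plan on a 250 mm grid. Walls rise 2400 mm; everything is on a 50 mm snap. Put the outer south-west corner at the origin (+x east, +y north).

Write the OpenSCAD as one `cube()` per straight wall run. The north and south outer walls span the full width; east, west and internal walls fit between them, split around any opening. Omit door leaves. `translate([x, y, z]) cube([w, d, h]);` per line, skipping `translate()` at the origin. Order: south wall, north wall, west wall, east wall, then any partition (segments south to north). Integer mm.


cube([5500, 200, 2400]);
translate([0, 4300, 0]) cube([5500, 200, 2400]);
translate([0, 200, 0]) cube([200, 4100, 2400]);
translate([5300, 200, 0]) cube([200, 4100, 2400]);


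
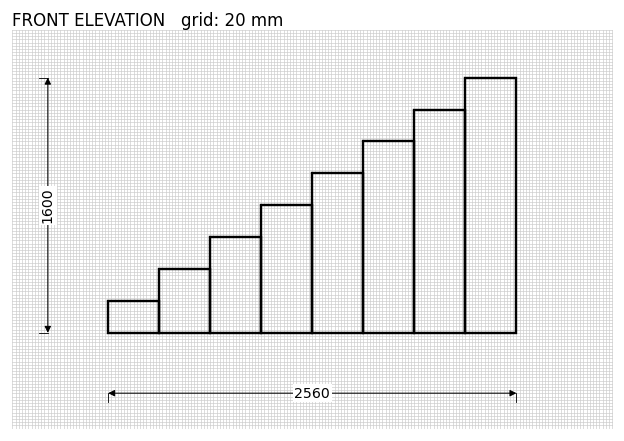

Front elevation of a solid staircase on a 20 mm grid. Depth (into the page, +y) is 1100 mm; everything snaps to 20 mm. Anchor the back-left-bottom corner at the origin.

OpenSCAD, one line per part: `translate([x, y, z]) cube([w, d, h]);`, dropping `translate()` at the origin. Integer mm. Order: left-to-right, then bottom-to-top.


cube([320, 1100, 200]);
translate([320, 0, 0]) cube([320, 1100, 400]);
translate([640, 0, 0]) cube([320, 1100, 600]);
translate([960, 0, 0]) cube([320, 1100, 800]);
translate([1280, 0, 0]) cube([320, 1100, 1000]);
translate([1600, 0, 0]) cube([320, 1100, 1200]);
translate([1920, 0, 0]) cube([320, 1100, 1400]);
translate([2240, 0, 0]) cube([320, 1100, 1600]);


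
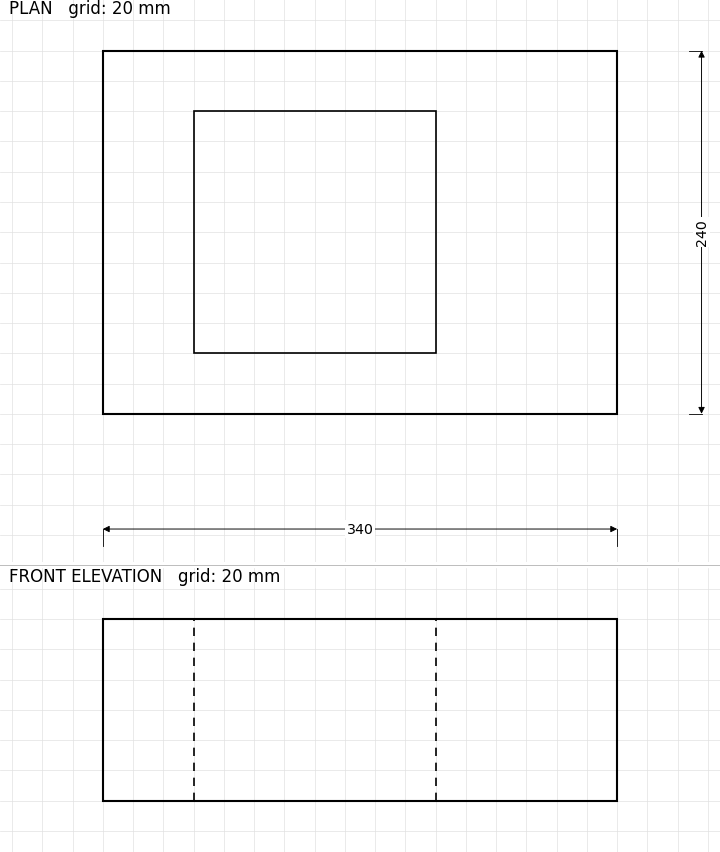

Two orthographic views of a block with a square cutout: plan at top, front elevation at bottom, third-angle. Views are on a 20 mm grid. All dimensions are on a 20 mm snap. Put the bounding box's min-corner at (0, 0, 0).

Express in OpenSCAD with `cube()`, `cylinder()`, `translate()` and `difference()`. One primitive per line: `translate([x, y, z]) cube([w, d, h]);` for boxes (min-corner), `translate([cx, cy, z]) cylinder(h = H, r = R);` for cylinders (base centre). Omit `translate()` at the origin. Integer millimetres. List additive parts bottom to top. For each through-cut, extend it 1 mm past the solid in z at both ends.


difference() {
  cube([340, 240, 120]);
  translate([60, 40, -1]) cube([160, 160, 122]);
}
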